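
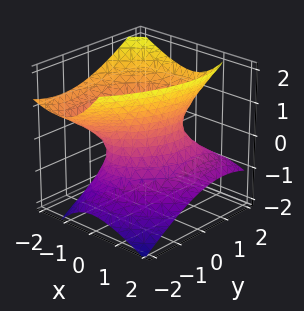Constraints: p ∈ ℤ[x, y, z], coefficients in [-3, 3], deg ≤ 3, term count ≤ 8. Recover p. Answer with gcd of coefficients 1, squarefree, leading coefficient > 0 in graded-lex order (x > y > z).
(a) deg p = 2.
(b) From the visible intercepts: the surface avoids every integer z-axis point in the box; among the integer gridlines, it crosses the y-axis at y ∈ {-1, 1}.
(c) Solving for integer coefficients yields p as stated.

3*x^2 - 2*x*y + 3*x*z + 2*y^2 - 3*z^2 - 2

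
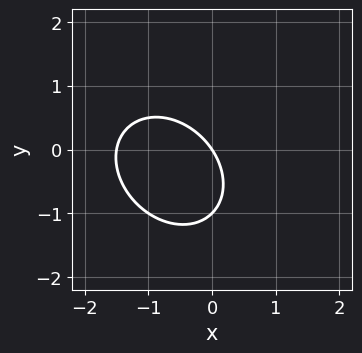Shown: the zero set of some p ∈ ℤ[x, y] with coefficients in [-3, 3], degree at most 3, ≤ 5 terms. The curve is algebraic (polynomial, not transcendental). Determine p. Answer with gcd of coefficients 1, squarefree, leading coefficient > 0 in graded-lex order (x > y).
1. Degree: a generic line meets the curve in up to 2 points, so deg p = 2.
2. From the visible intercepts: it crosses the x-axis at the gridline x = 0; the y-axis gridline crossings are at y ∈ {-1, 0}.
3. Assembling these constraints gives the stated polynomial.

2*x^2 + x*y + 2*y^2 + 3*x + 2*y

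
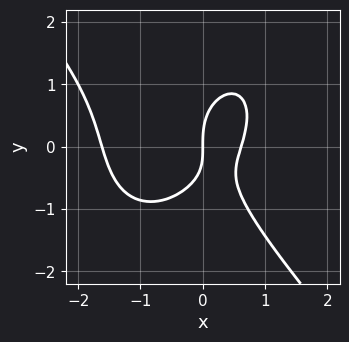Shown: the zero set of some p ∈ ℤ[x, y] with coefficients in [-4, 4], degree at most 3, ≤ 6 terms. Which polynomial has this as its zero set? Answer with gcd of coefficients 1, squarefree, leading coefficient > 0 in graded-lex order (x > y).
3*x^3 + 2*y^3 + 3*x^2 - 2*x*y - 3*x

1. The degree is 3 — no degree-2 curve has this shape.
2. Checking where it meets the axes: it crosses the x-axis at the gridline x = 0; it crosses the y-axis at the gridline y = 0.
3. Matching integer coefficients to the picture gives p.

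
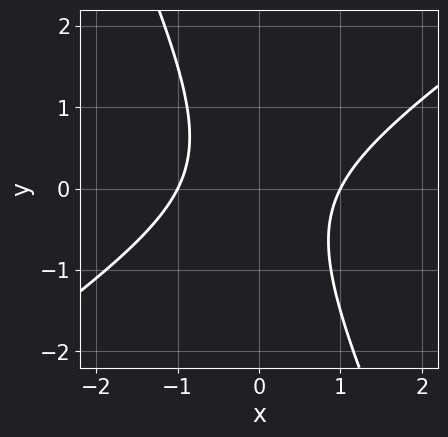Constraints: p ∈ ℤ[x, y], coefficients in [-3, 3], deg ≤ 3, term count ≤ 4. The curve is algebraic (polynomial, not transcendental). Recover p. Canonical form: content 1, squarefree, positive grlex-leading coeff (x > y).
(a) deg p = 2. A generic line meets the curve in up to 2 points.
(b) Against the integer gridlines: the x-axis gridline crossings are at x ∈ {-1, 1}; the curve avoids every integer y-axis point in the box.
(c) The integer polynomial consistent with all of this is the stated p.

3*x^2 - 3*x*y - 2*y^2 - 3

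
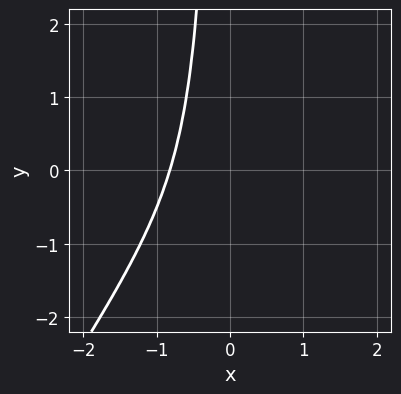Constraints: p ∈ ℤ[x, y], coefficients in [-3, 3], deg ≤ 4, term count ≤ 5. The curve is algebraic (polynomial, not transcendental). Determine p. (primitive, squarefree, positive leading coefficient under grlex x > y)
3*x^3 - 2*x^2*y + x^2 + 1

The degree is 3 — no degree-2 curve has this shape.
From the visible intercepts: it misses every integer gridline on the y-axis.
Fitting integer coefficients to these (and the overall shape) gives p.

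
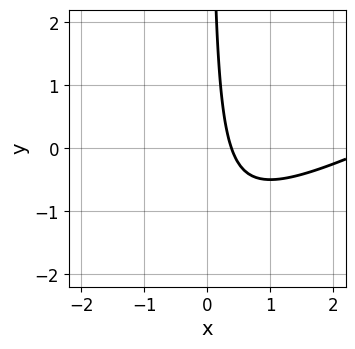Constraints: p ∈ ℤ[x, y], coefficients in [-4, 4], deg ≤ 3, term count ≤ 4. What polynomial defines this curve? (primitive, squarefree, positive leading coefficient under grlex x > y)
x^2 - 2*x*y - 3*x + 1

1. Degree: a generic line meets the curve in up to 2 points, so deg p = 2.
2. Observable constraints: the curve avoids every integer y-axis point in the box.
3. Solving for integer coefficients yields p as stated.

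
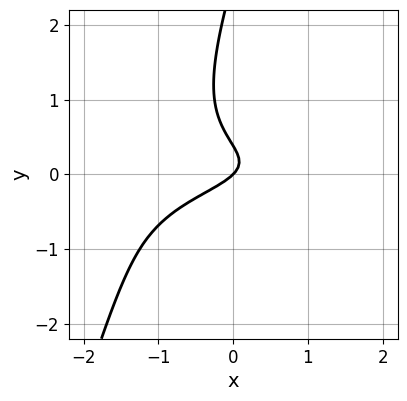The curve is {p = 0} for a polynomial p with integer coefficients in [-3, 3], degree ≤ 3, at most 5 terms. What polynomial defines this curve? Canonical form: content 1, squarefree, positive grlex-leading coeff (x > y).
3*x*y^2 - y^3 + 3*y^2 + x - y

(a) deg p = 3. A generic line meets the curve in up to 3 points.
(b) Checking where it meets the axes: it crosses the x-axis at the gridline x = 0; one y-axis crossing is at y = 0.
(c) Putting this together gives p.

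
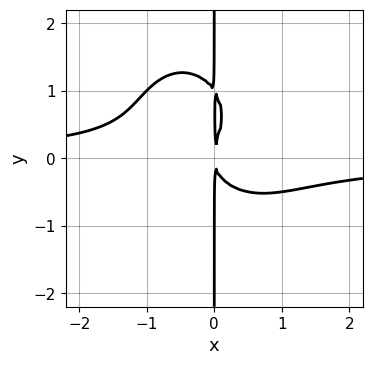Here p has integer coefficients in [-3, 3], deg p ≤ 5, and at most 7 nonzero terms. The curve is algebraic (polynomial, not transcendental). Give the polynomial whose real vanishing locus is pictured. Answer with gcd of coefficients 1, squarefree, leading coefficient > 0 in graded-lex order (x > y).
First, degree: a generic line meets the curve in up to 4 points, so deg p = 4.
Next, reading off the gridlines: the visible y-axis segment lies entirely on the curve.
Finally, the integer polynomial consistent with all of this is the stated p.

3*x^3*y + x^2*y^2 + 2*x*y^3 - 2*x*y^2 + 2*x^2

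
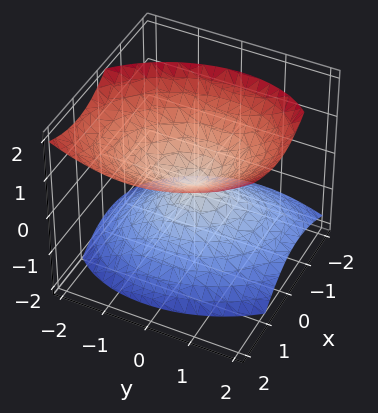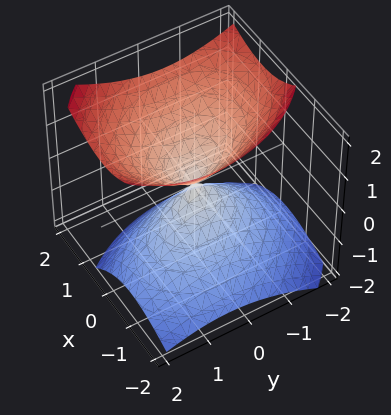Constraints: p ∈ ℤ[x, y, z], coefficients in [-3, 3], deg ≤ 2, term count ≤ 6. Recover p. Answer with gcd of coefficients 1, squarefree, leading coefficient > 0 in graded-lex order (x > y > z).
(a) The picture has 2 separate pieces.
(b) Degree: a generic line meets the surface in up to 2 points, so deg p = 2.
(c) From the visible intercepts: it crosses the x-axis at the gridline x = 0; it meets the z-axis at z = 0 (among the integer gridlines); it crosses the y-axis at the gridline y = 0.
(d) Assembling these constraints gives the stated polynomial.

3*x^2 + x*y - 2*x*z + 2*y^2 - 3*z^2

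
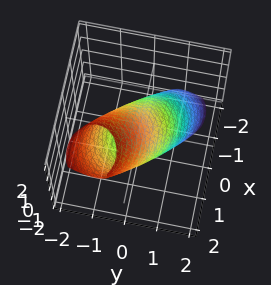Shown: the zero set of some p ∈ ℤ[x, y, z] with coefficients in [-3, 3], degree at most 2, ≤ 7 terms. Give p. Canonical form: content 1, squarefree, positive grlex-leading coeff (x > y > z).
2*x^2 - 3*x*z + 3*y^2 + 3*y*z + 2*z^2 - 2

deg p = 2.
Reading off the gridlines: among the integer gridlines, it crosses the z-axis at z ∈ {-1, 1}; among the integer gridlines, it crosses the x-axis at x ∈ {-1, 1}.
Fitting integer coefficients to these (and the overall shape) gives p.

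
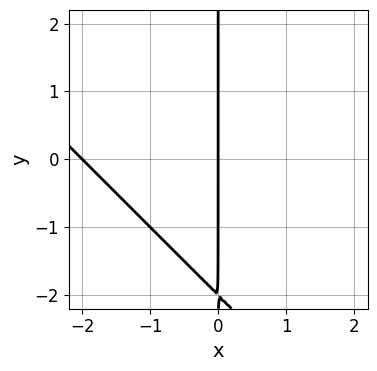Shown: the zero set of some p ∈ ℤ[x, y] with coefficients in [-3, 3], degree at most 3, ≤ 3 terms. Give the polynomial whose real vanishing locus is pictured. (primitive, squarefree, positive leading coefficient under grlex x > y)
x^2 + x*y + 2*x

First, degree: no degree-1 curve has this shape, so deg p = 2.
Then, reading off the gridlines: the visible y-axis segment lies entirely on the curve; the x-axis gridline crossings are at x ∈ {-2, 0}.
Finally, together with the visible shape, these determine p as stated.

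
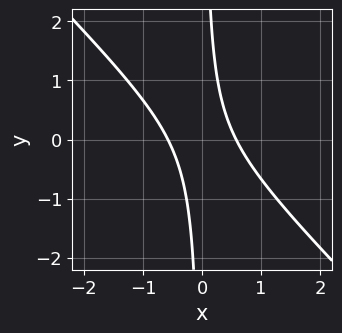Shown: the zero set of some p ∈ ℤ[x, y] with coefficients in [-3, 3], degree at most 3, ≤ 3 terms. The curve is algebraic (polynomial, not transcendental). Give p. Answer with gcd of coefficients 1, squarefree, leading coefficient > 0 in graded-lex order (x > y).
1. deg p = 2.
2. From the visible intercepts: it misses every integer gridline on the y-axis.
3. Fitting integer coefficients to these (and the overall shape) gives p.

3*x^2 + 3*x*y - 1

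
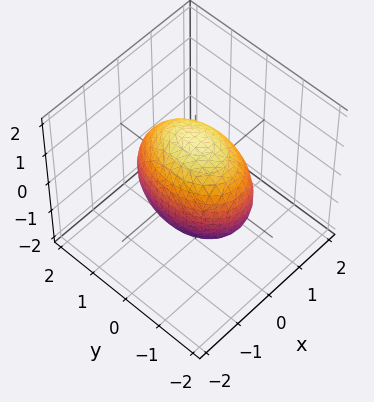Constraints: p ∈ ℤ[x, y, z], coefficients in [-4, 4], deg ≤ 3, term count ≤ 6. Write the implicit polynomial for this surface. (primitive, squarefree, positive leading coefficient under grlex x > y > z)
2*x^2 + y^2 + z^2 - 2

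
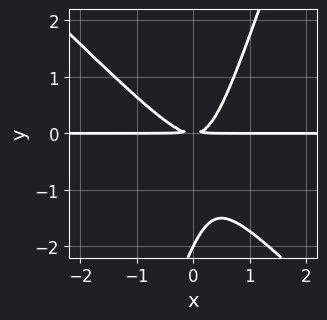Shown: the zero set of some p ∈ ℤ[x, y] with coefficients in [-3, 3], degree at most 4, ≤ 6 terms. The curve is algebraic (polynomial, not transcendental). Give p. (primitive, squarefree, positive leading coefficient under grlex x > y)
3*x^2*y + 2*x*y^2 - y^3 - 2*y^2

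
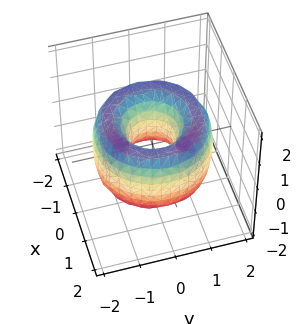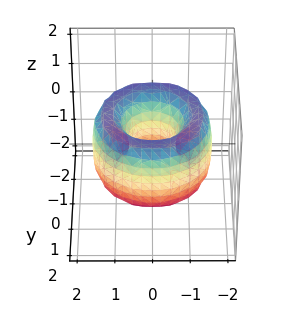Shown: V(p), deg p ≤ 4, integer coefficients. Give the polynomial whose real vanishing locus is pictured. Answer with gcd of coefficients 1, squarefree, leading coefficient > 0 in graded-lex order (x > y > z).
x^4 + 2*x^2*y^2 + y^4 - 3*x^2 - 3*y^2 + z^2 + 1

(a) The degree is 4 — a generic line meets the surface in up to 4 points.
(b) Symmetries: every cross-section ⟂ z is a circle, so x, y appear only via x² + y².
(c) Against the integer gridlines: no z-intercept at any integer in the box; a circular section at z = 0 has radius between 0 and 1.
(d) Together with the visible shape, these determine p as stated.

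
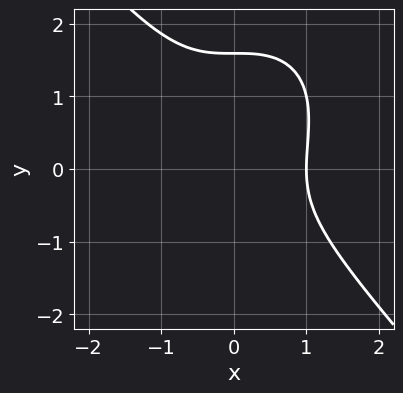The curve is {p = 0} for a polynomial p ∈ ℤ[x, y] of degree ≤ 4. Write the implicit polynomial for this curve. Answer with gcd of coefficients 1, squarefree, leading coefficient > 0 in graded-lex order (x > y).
(a) deg p = 3. A generic line meets the curve in up to 3 points.
(b) Against the integer gridlines: it meets the x-axis at x = 1 (among the integer gridlines).
(c) Fitting integer coefficients to these (and the overall shape) gives p.

3*x^3 + 2*y^3 - 2*y^2 - 3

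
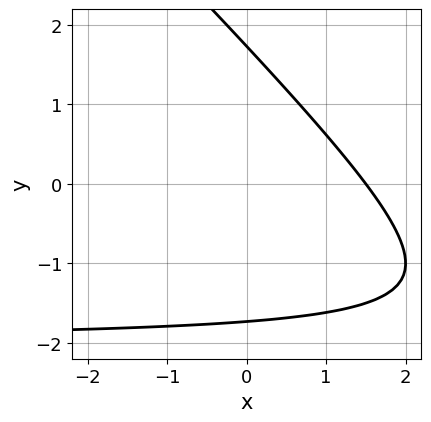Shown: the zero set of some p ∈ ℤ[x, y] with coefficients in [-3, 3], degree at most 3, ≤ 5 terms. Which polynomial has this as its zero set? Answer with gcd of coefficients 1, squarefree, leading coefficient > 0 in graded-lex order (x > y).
x*y + y^2 + 2*x - 3

1. The degree is 2 — a generic line meets the curve in up to 2 points.
2. The integer polynomial consistent with all of this is the stated p.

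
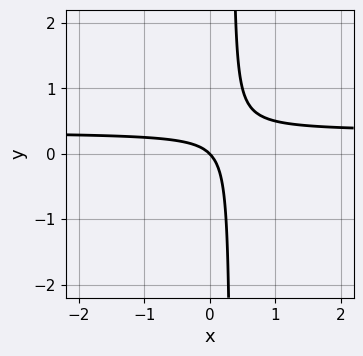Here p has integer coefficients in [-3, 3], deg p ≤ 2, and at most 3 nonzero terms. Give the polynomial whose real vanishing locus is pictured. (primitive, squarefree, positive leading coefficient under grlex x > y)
(a) Degree: no degree-1 curve has this shape, so deg p = 2.
(b) From the axis intercepts and sections: it meets the y-axis at y = 0 (among the integer gridlines); one x-axis crossing is at x = 0.
(c) Solving for integer coefficients yields p as stated.

3*x*y - x - y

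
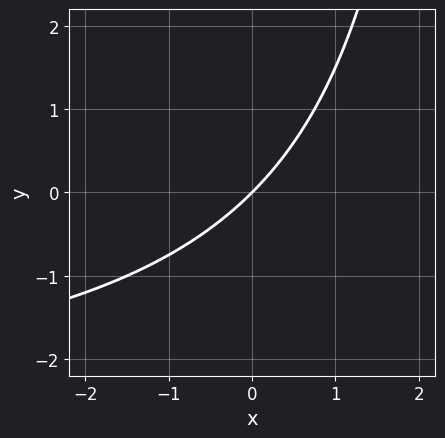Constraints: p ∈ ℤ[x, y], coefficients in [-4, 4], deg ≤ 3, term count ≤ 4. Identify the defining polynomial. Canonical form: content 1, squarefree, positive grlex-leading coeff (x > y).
x*y + 3*x - 3*y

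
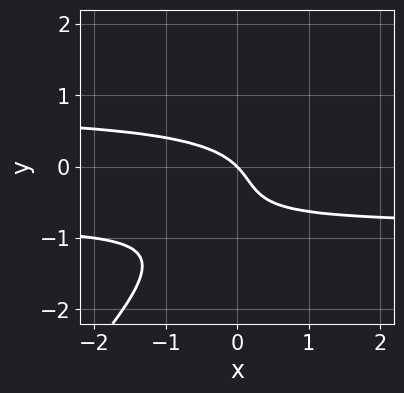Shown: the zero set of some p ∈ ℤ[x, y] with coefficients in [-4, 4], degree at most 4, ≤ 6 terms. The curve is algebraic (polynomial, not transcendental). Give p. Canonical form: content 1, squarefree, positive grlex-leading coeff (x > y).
3*x*y^2 - 3*y^3 - 3*y^2 - 2*x - 2*y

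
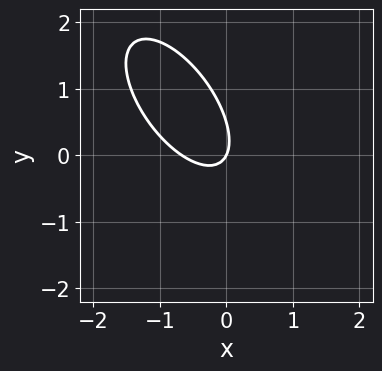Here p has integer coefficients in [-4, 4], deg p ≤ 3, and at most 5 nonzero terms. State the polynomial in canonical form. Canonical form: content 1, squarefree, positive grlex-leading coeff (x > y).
First, deg p = 2. No degree-1 curve has this shape.
Next, from the axis intercepts and sections: it crosses the y-axis at the gridline y = 0; one x-axis crossing is at x = 0.
Finally, the integer polynomial consistent with all of this is the stated p.

3*x^2 + 3*x*y + 2*y^2 + 2*x - y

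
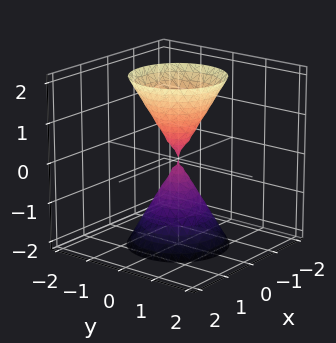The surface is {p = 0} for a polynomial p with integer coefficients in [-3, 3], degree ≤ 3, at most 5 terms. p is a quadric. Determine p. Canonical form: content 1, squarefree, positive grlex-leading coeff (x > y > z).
3*x^2 + 3*y^2 - z^2

1. The picture has 2 separate pieces. They look like related sheets of one shape, so recover p as a whole.
2. deg p = 2. A double cone through the origin; a quadric.
3. Symmetries: the z ↦ −z reflection is a symmetry, so z appears only in even powers; the surface is invariant under rotation about z: p = q(x² + y², z).
4. From the axis intercepts and sections: one y-axis crossing is at y = 0; it meets the z-axis at z = 0 (among the integer gridlines); one x-axis crossing is at x = 0; a circular section at z = 1 has radius between 0 and 1.
5. Together with the visible shape, these determine p as stated.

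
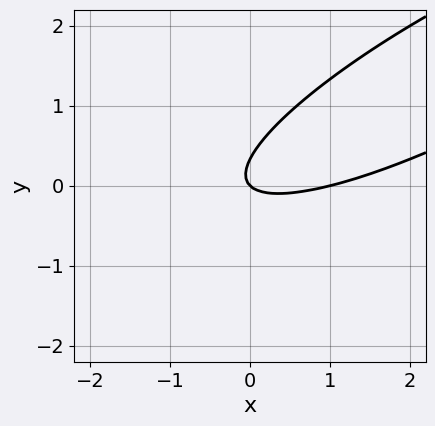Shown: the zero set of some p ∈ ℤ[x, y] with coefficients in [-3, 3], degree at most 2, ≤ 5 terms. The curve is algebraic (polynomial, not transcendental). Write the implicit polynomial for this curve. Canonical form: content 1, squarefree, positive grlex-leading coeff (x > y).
x^2 - 3*x*y + 3*y^2 - x - y

First, degree: no degree-1 curve has this shape, so deg p = 2.
Then, from the axis intercepts and sections: among the integer gridlines, it crosses the x-axis at x ∈ {0, 1}; it crosses the y-axis at the gridline y = 0.
Finally, the integer polynomial consistent with all of this is the stated p.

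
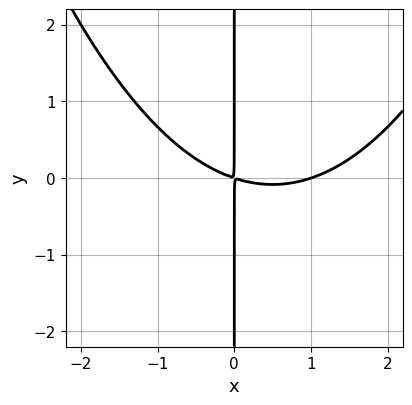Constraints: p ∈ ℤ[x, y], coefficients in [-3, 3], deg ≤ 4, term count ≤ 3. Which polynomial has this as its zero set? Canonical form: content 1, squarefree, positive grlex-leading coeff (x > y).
The degree is 3 — no degree-2 curve has this shape.
Observable constraints: it crosses the x-axis at the gridline x = 1; every point of the y-axis in the box is on the curve.
Fitting integer coefficients to these (and the overall shape) gives p.

x^3 - x^2 - 3*x*y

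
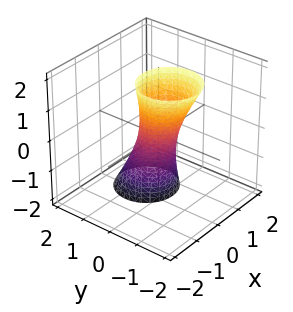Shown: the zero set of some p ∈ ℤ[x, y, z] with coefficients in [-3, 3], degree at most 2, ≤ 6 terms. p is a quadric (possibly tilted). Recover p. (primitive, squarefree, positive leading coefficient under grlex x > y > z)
3*x^2 + x*z + 3*y^2 + 2*y*z - 1

deg p = 2. No degree-1 surface has this shape.
Reading off the gridlines: no z-intercept at any integer in the box.
Together with the visible shape, these determine p as stated.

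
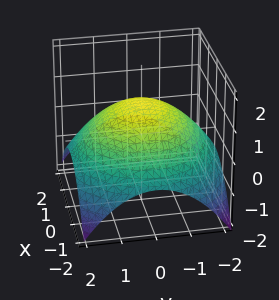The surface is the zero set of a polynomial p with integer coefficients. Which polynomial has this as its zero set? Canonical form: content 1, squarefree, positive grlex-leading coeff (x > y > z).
Degree: no degree-1 surface has this shape, so deg p = 2.
Symmetries: the surface is invariant under rotation about z: p = q(x² + y², z).
Checking where it meets the axes: a circular section at z = 0 has radius between 1 and 2; one z-axis crossing is at z = 1.
The integer polynomial consistent with all of this is the stated p.

x^2 + y^2 + 3*z - 3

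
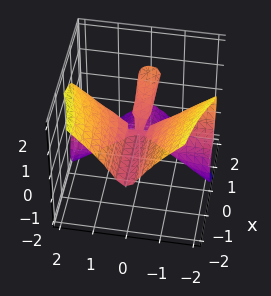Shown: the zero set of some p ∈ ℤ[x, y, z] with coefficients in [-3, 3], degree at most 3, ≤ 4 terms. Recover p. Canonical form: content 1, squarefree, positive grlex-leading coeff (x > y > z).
(a) deg p = 3.
(b) Against the integer gridlines: one z-axis crossing is at z = 0; the visible x-axis segment lies entirely on the surface.
(c) These observations pin down the coefficients.

3*x*y^2 - 2*y^2*z + 3*z^3 - x*z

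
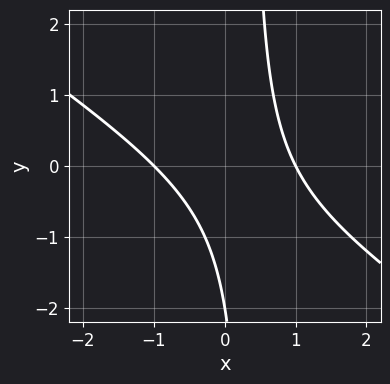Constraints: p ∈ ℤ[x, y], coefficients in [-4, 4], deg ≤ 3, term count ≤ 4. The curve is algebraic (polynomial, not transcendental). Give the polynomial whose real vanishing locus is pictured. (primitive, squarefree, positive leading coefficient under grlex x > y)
Degree: the shape is more complex than any degree-1 curve, so deg p = 2.
Reading off the gridlines: among the integer gridlines, it crosses the x-axis at x ∈ {-1, 1}; it crosses the y-axis at the gridline y = -2.
Matching integer coefficients to the picture gives p.

2*x^2 + 3*x*y - y - 2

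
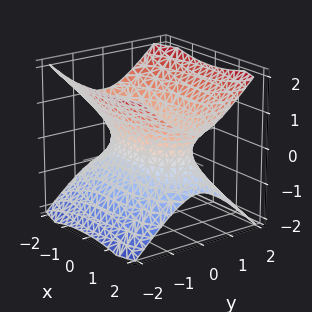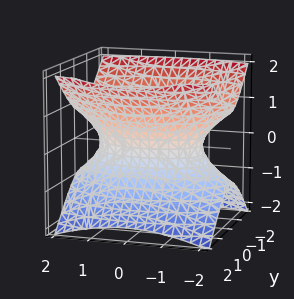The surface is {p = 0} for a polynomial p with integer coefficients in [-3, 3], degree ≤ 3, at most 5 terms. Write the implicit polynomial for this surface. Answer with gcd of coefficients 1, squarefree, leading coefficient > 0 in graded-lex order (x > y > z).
(a) Degree: an hourglass — one-sheet hyperboloid; a quadric, so deg p = 2.
(b) Symmetries: the y ↦ −y reflection is a symmetry, so y appears only in even powers; mirror symmetry z ↦ −z ⇒ only even powers of z; the x ↦ −x reflection is a symmetry, so x appears only in even powers.
(c) Reading off the gridlines: the surface avoids every integer z-axis point in the box.
(d) Fitting integer coefficients to these (and the overall shape) gives p.

x^2 + 3*y^2 - 3*z^2 - 2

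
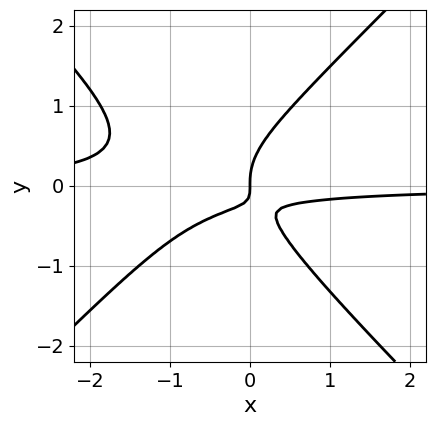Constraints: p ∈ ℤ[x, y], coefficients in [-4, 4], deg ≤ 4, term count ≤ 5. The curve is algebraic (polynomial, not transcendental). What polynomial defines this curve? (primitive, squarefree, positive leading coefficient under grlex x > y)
1. The degree is 3 — no degree-2 curve has this shape.
2. Observable constraints: it meets the y-axis at y = 0 (among the integer gridlines); it meets the x-axis at x = 0 (among the integer gridlines).
3. Together with the visible shape, these determine p as stated.

3*x^2*y - 3*y^3 + 3*x*y + x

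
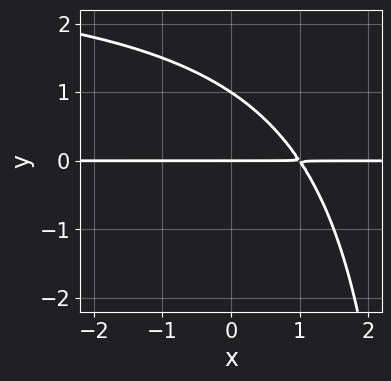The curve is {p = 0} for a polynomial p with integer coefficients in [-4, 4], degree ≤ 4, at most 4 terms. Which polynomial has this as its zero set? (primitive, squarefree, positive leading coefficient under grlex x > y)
1. Degree: a generic line meets the curve in up to 3 points, so deg p = 3.
2. Observable constraints: every point of the x-axis in the box is on the curve; among the integer gridlines, it crosses the y-axis at y ∈ {0, 1}.
3. Solving for integer coefficients yields p as stated.

x*y^2 - 3*x*y - 3*y^2 + 3*y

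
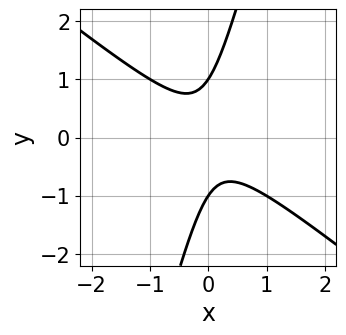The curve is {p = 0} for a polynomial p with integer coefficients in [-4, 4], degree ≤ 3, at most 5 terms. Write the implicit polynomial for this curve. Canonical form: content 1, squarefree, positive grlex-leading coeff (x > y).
3*x^2 + 3*x*y - y^2 + 1

Degree: the shape is more complex than any degree-1 curve, so deg p = 2.
Observable constraints: the curve avoids every integer x-axis point in the box; the y-axis gridline crossings are at y ∈ {-1, 1}.
The integer polynomial consistent with all of this is the stated p.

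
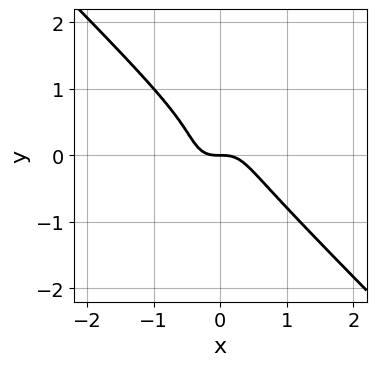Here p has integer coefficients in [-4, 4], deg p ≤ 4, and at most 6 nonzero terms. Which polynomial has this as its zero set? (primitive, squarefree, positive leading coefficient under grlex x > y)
(a) The degree is 3 — a generic line meets the curve in up to 3 points.
(b) Against the integer gridlines: it meets the x-axis at x = 0 (among the integer gridlines); one y-axis crossing is at y = 0.
(c) Together with the visible shape, these determine p as stated.

3*x^3 - x*y^2 + 2*y^3 - y^2 + y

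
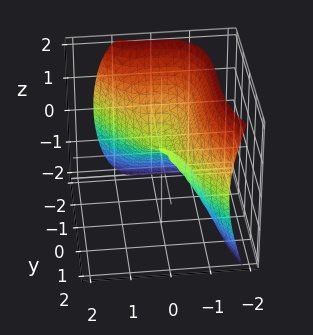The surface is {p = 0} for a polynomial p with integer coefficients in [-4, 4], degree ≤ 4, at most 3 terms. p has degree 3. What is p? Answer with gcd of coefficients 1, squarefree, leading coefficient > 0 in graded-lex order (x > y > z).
3*x^3 + y^3 + 2*z^2

(a) The degree is 3 — the shape is more complex than any degree-2 surface.
(b) From the axis intercepts and sections: one y-axis crossing is at y = 0; one x-axis crossing is at x = 0; it crosses the z-axis at the gridline z = 0.
(c) These observations pin down the coefficients.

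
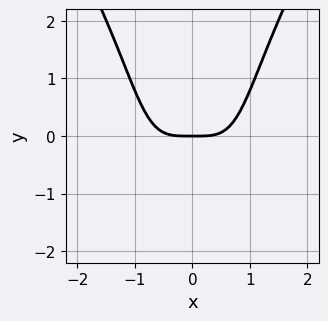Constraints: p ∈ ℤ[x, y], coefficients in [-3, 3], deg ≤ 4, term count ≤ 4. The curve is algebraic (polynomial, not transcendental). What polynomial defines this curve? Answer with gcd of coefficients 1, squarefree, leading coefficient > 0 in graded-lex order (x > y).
1. The degree is 4 — a generic line meets the curve in up to 4 points.
2. Symmetries: mirror symmetry x ↦ −x ⇒ only even powers of x.
3. From the axis intercepts and sections: it crosses the y-axis at the gridline y = 0; it crosses the x-axis at the gridline x = 0.
4. Together with the visible shape, these determine p as stated.

3*x^4 - x^2*y^2 - 3*y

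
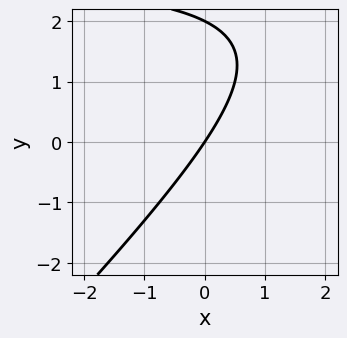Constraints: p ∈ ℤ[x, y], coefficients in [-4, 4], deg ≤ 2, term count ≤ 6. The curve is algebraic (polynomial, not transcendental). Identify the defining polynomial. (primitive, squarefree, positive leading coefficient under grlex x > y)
x*y - y^2 - 3*x + 2*y

(a) The degree is 2 — the shape is more complex than any degree-1 curve.
(b) Against the integer gridlines: the y-axis gridline crossings are at y ∈ {0, 2}; it meets the x-axis at x = 0 (among the integer gridlines).
(c) Assembling these constraints gives the stated polynomial.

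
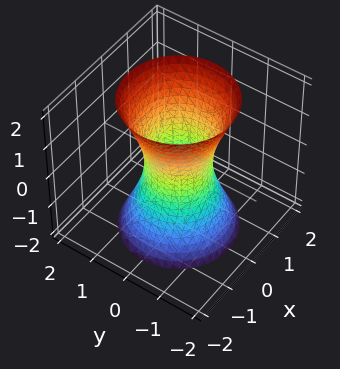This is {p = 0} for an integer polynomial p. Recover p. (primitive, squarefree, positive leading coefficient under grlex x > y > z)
3*x^2 + 3*y^2 - z^2 - 2

(a) deg p = 2. One connected sheet with a waist; a quadric.
(b) Symmetries: mirror symmetry z ↦ −z ⇒ only even powers of z; the surface is invariant under rotation about z: p = q(x² + y², z).
(c) Observable constraints: a circular section at z = -2 has radius between 1 and 2; it misses every integer gridline on the z-axis.
(d) Putting this together gives p.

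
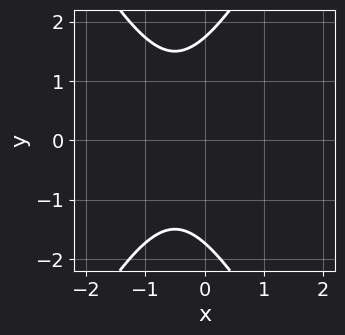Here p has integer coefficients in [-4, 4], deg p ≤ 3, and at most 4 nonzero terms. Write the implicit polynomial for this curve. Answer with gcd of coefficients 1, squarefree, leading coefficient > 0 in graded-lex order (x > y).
3*x^2 - y^2 + 3*x + 3

1. The degree is 2 — the shape is more complex than any degree-1 curve.
2. Symmetries: it's symmetric under y → −y, forcing even powers of y.
3. Checking where it meets the axes: it misses every integer gridline on the x-axis.
4. Assembling these constraints gives the stated polynomial.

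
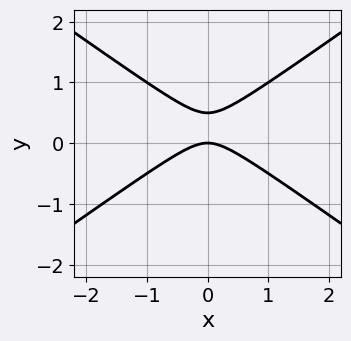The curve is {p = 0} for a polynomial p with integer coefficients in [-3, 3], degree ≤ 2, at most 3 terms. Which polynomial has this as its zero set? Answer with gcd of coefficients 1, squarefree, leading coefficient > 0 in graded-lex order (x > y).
x^2 - 2*y^2 + y

deg p = 2. A generic line meets the curve in up to 2 points.
Symmetries: it's symmetric under x → −x, forcing even powers of x.
Against the integer gridlines: one x-axis crossing is at x = 0; it meets the y-axis at y = 0 (among the integer gridlines).
Together with the visible shape, these determine p as stated.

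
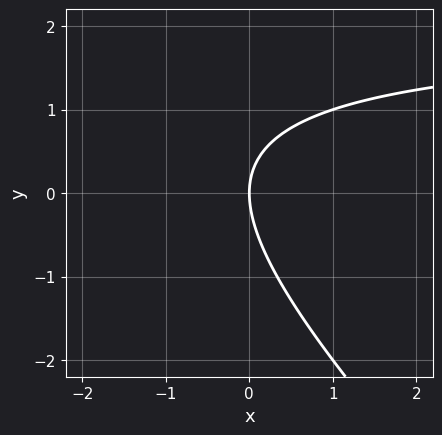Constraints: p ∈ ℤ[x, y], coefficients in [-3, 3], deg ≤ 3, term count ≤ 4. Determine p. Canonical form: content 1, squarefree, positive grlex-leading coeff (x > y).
x*y + y^2 - 2*x

1. The degree is 2 — no degree-1 curve has this shape.
2. Observable constraints: it meets the x-axis at x = 0 (among the integer gridlines); it meets the y-axis at y = 0 (among the integer gridlines).
3. Putting this together gives p.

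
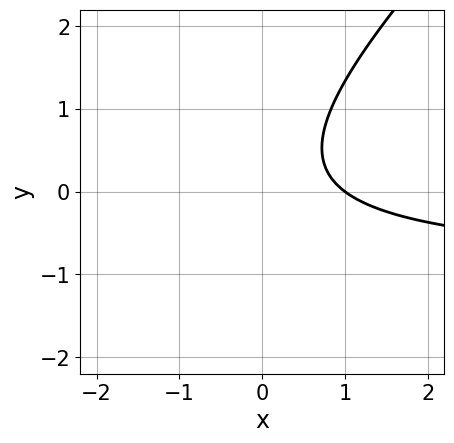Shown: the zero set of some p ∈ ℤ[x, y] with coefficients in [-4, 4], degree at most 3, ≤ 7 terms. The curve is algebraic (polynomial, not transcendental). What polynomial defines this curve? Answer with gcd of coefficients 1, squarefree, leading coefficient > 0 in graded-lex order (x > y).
1. deg p = 2. The shape is more complex than any degree-1 curve.
2. Checking where it meets the axes: it crosses the x-axis at the gridline x = 1; no y-intercept at any integer in the box.
3. Putting this together gives p.

3*x*y - 3*y^2 + 3*x + y - 3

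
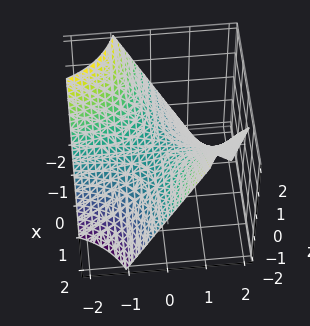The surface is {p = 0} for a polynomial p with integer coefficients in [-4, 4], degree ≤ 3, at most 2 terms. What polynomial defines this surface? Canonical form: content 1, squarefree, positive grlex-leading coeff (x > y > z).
1. Degree: a hyperbolic paraboloid; a quadric, so deg p = 2.
2. Reading off the gridlines: it meets the z-axis at z = 0 (among the integer gridlines); the visible x-axis segment lies entirely on the surface; the visible y-axis segment lies entirely on the surface.
3. Assembling these constraints gives the stated polynomial.

x*y - z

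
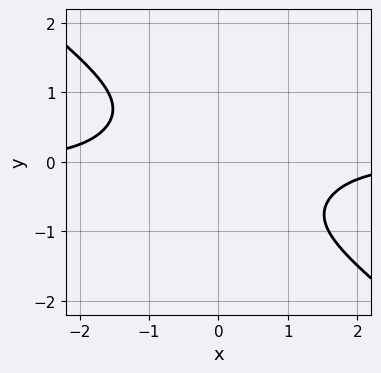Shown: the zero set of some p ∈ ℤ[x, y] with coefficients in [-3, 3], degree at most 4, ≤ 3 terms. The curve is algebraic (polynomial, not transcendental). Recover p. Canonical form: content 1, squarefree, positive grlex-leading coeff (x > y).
x^3*y + 2*y^4 + 2

First, the degree is 4 — the shape is more complex than any degree-3 curve.
Then, reading off the gridlines: it misses every integer gridline on the y-axis; the curve avoids every integer x-axis point in the box.
Finally, together with the visible shape, these determine p as stated.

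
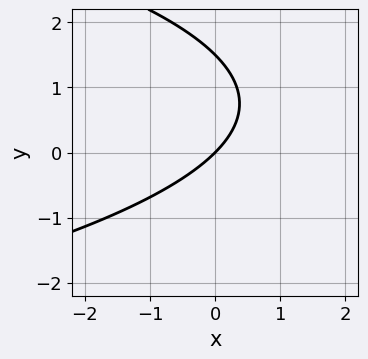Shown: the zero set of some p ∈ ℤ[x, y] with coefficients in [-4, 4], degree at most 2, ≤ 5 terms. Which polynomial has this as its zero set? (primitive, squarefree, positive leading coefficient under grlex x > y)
2*y^2 + 3*x - 3*y

First, deg p = 2.
Next, against the integer gridlines: it crosses the y-axis at the gridline y = 0; one x-axis crossing is at x = 0.
Finally, fitting integer coefficients to these (and the overall shape) gives p.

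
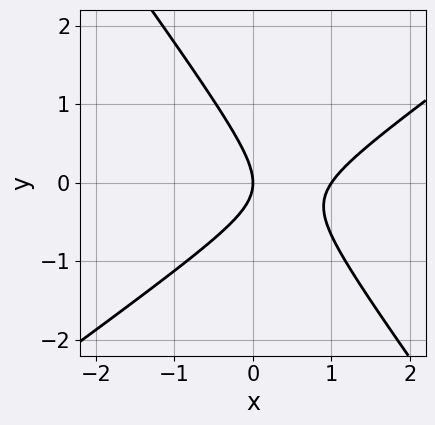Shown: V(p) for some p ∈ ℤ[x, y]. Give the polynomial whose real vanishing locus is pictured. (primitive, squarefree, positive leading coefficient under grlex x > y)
(a) The degree is 2 — a generic line meets the curve in up to 2 points.
(b) From the axis intercepts and sections: one y-axis crossing is at y = 0; the x-axis gridline crossings are at x ∈ {0, 1}.
(c) Solving for integer coefficients yields p as stated.

3*x^2 - 2*x*y - 3*y^2 - 3*x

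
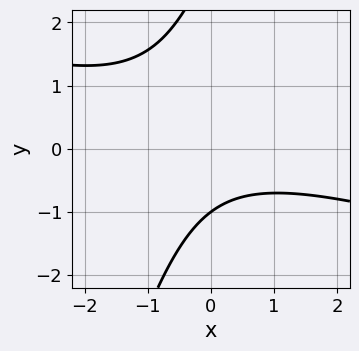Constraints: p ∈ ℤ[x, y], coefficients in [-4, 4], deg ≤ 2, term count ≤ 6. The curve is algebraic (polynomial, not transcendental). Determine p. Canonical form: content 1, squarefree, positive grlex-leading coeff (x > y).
x^2 + 3*x*y - y^2 + 2*y + 3

First, the degree is 2 — a generic line meets the curve in up to 2 points.
Then, checking where it meets the axes: one y-axis crossing is at y = -1; it misses every integer gridline on the x-axis.
Finally, fitting integer coefficients to these (and the overall shape) gives p.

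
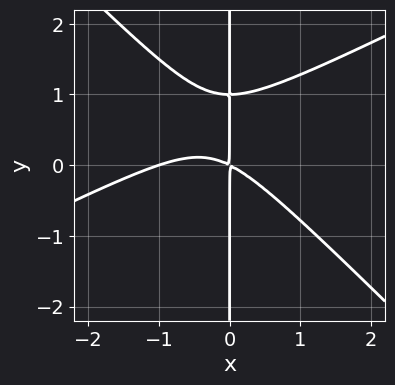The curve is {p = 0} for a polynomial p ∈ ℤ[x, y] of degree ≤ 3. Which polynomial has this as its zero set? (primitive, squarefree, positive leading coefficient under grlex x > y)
x^3 - x^2*y - 2*x*y^2 + x^2 + 2*x*y

(a) deg p = 3. No degree-2 curve has this shape.
(b) Observable constraints: it meets the x-axis at x = -1 (among the integer gridlines); every point of the y-axis in the box is on the curve.
(c) Putting this together gives p.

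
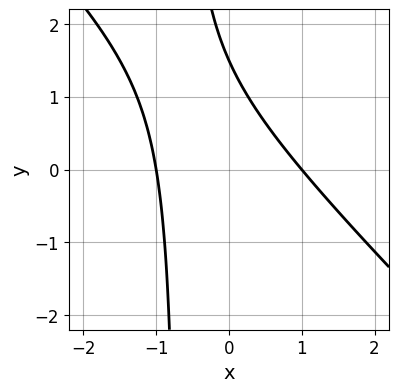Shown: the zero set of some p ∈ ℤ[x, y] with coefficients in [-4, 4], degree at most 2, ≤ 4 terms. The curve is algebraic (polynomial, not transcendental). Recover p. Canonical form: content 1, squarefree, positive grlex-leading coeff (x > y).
3*x^2 + 3*x*y + 2*y - 3

1. Degree: a generic line meets the curve in up to 2 points, so deg p = 2.
2. From the visible intercepts: among the integer gridlines, it crosses the x-axis at x ∈ {-1, 1}.
3. Assembling these constraints gives the stated polynomial.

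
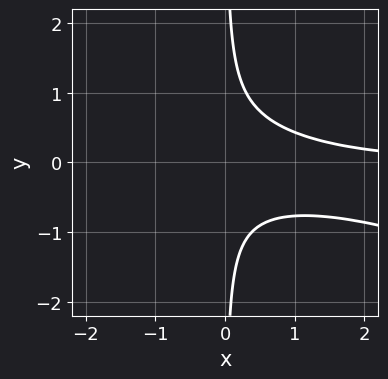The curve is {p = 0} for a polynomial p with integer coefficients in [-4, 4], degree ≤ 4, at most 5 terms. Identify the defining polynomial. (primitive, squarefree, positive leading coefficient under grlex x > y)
(a) Degree: a generic line meets the curve in up to 3 points, so deg p = 3.
(b) From the axis intercepts and sections: no y-intercept at any integer in the box; it misses every integer gridline on the x-axis.
(c) Assembling these constraints gives the stated polynomial.

x^2*y + 3*x*y^2 - 1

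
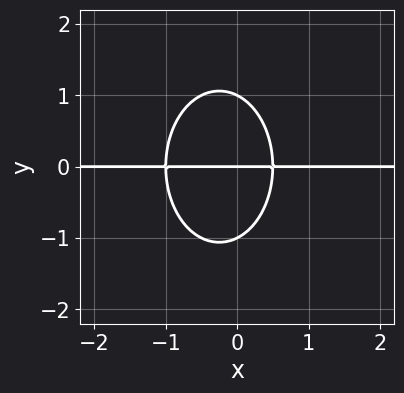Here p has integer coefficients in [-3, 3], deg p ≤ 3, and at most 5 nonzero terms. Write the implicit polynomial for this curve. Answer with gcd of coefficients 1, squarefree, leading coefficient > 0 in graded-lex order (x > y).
First, deg p = 3.
Then, observable constraints: the visible x-axis segment lies entirely on the curve; among the integer gridlines, it crosses the y-axis at y ∈ {-1, 0, 1}.
Finally, matching integer coefficients to the picture gives p.

2*x^2*y + y^3 + x*y - y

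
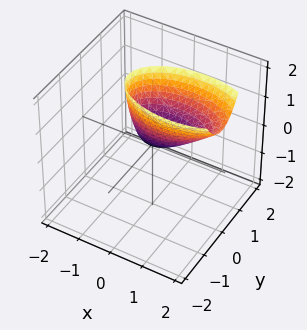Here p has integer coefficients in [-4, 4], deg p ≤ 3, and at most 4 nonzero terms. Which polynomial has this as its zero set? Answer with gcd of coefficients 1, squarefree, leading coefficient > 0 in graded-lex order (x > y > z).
The degree is 2 — a generic line meets the surface in up to 2 points.
From the axis intercepts and sections: it meets the x-axis at x = 0 (among the integer gridlines); one y-axis crossing is at y = 0; it meets the z-axis at z = 0 (among the integer gridlines).
Putting this together gives p.

x^2 - x*z + 3*y^2 - z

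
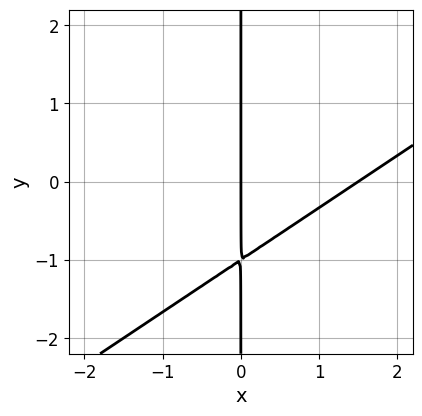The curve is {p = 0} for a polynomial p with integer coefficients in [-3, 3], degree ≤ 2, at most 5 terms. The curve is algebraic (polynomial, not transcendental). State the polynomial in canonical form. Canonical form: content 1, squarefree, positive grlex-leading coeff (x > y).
The degree is 2 — the shape is more complex than any degree-1 curve.
Against the integer gridlines: it crosses the x-axis at the gridline x = 0; every point of the y-axis in the box is on the curve.
Together with the visible shape, these determine p as stated.

2*x^2 - 3*x*y - 3*x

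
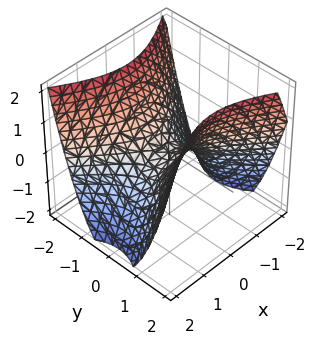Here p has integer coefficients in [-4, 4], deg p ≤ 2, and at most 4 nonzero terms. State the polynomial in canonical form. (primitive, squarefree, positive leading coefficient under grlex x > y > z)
1. Degree: a saddle surface; a quadric, so deg p = 2.
2. Symmetries: mirror symmetry x ↦ −x ⇒ only even powers of x; mirror symmetry y ↦ −y ⇒ only even powers of y.
3. Against the integer gridlines: it crosses the y-axis at the gridline y = 0; it crosses the z-axis at the gridline z = 0.
4. Matching integer coefficients to the picture gives p.

2*x^2 - 3*y^2 + 3*z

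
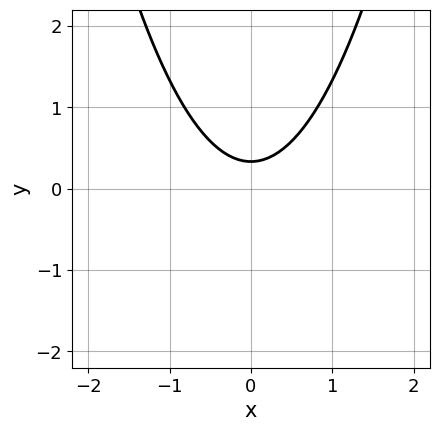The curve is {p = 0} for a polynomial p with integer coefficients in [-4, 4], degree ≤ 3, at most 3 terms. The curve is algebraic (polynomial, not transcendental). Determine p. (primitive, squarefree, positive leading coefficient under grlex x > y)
The degree is 2 — the shape is more complex than any degree-1 curve.
Symmetries: mirror symmetry x ↦ −x ⇒ only even powers of x.
Against the integer gridlines: the curve avoids every integer x-axis point in the box.
Assembling these constraints gives the stated polynomial.

3*x^2 - 3*y + 1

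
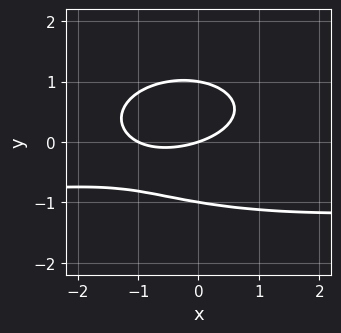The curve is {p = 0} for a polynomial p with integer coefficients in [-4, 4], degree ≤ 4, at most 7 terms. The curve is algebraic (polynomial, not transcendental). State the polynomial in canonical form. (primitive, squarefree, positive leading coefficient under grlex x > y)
x^2*y + 3*y^3 + x^2 + x - 3*y

First, the degree is 3 — no degree-2 curve has this shape.
Next, from the axis intercepts and sections: among the integer gridlines, it crosses the x-axis at x ∈ {-1, 0}; among the integer gridlines, it crosses the y-axis at y ∈ {-1, 0, 1}.
Finally, these observations pin down the coefficients.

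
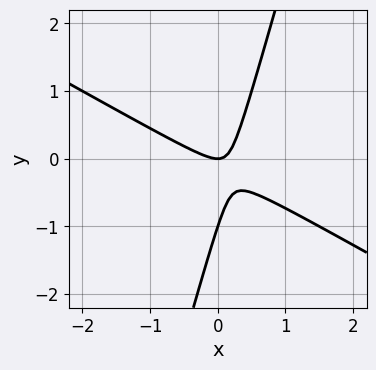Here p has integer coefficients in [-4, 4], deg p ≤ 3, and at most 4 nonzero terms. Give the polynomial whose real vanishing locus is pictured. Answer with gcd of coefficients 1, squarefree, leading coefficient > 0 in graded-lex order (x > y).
2*x^2 + 3*x*y - y^2 - y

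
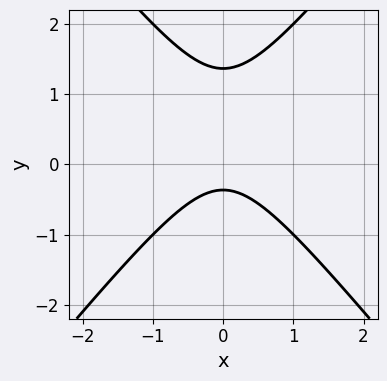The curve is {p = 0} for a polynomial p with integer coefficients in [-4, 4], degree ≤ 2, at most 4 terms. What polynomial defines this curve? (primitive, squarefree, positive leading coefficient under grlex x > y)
The degree is 2 — the shape is more complex than any degree-1 curve.
Symmetries: mirror symmetry x ↦ −x ⇒ only even powers of x.
From the axis intercepts and sections: the curve avoids every integer x-axis point in the box.
The integer polynomial consistent with all of this is the stated p.

3*x^2 - 2*y^2 + 2*y + 1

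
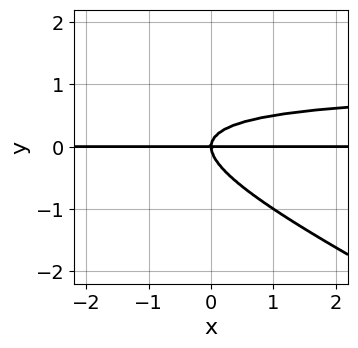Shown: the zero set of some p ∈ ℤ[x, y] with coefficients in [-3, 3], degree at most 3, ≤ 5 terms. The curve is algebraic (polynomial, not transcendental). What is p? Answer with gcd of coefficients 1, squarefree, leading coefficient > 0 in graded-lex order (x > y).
(a) deg p = 3. The shape is more complex than any degree-2 curve.
(b) Observable constraints: it crosses the y-axis at the gridline y = 0; every point of the x-axis in the box is on the curve.
(c) Putting this together gives p.

x*y^2 + 2*y^3 - x*y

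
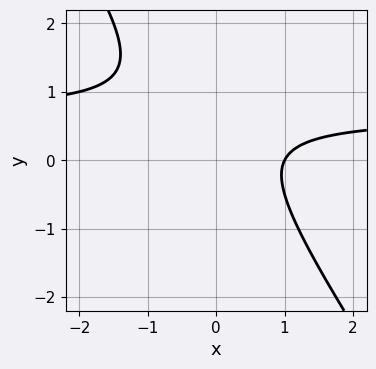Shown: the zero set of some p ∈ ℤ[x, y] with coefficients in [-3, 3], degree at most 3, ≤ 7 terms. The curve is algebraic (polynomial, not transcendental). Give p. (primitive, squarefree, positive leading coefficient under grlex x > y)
3*x*y + 2*y^2 - 2*x - 2*y + 2

(a) The degree is 2 — the shape is more complex than any degree-1 curve.
(b) Reading off the gridlines: the curve avoids every integer y-axis point in the box; it meets the x-axis at x = 1 (among the integer gridlines).
(c) Solving for integer coefficients yields p as stated.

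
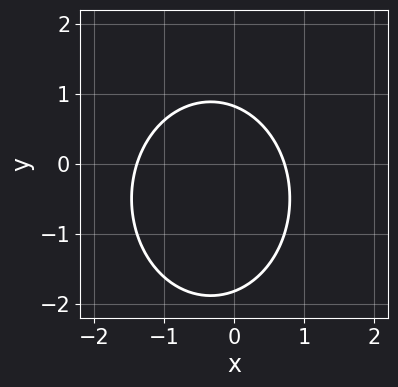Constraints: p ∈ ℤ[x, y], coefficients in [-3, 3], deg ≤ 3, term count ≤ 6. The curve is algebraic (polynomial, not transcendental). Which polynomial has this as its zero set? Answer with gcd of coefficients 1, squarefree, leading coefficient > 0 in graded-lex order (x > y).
3*x^2 + 2*y^2 + 2*x + 2*y - 3

First, deg p = 2. The shape is more complex than any degree-1 curve.
Finally, solving for integer coefficients yields p as stated.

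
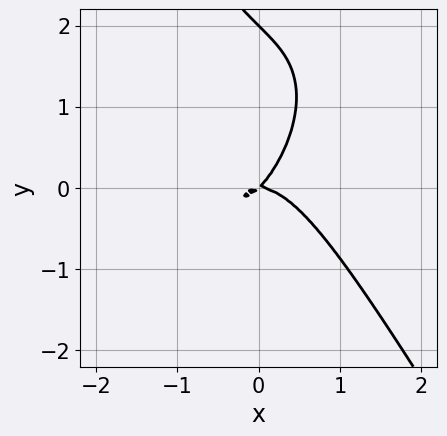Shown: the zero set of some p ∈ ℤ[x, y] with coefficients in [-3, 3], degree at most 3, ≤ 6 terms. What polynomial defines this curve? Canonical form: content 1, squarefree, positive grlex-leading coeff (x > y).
3*x^3 - x^2*y + y^3 + 2*x*y - 2*y^2

The degree is 3 — a generic line meets the curve in up to 3 points.
From the axis intercepts and sections: it meets the x-axis at x = 0 (among the integer gridlines); the y-axis gridline crossings are at y ∈ {0, 2}.
Putting this together gives p.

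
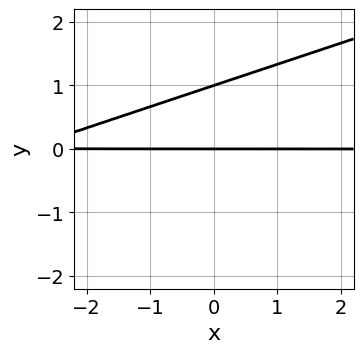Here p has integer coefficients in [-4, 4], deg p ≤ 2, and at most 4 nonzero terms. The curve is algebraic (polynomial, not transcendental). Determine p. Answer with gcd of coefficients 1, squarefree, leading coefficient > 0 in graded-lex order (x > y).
x*y - 3*y^2 + 3*y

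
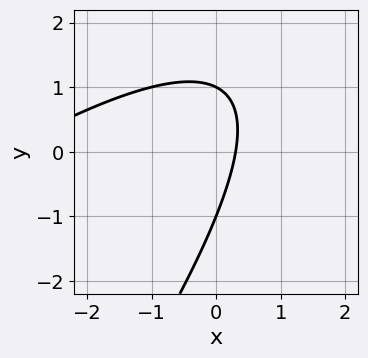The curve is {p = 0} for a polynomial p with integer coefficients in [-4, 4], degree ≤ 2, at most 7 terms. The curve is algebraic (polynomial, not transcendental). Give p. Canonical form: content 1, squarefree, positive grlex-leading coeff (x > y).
x^2 - 2*x*y + y^2 + 3*x - 1

(a) The degree is 2 — a generic line meets the curve in up to 2 points.
(b) From the axis intercepts and sections: among the integer gridlines, it crosses the y-axis at y ∈ {-1, 1}.
(c) The integer polynomial consistent with all of this is the stated p.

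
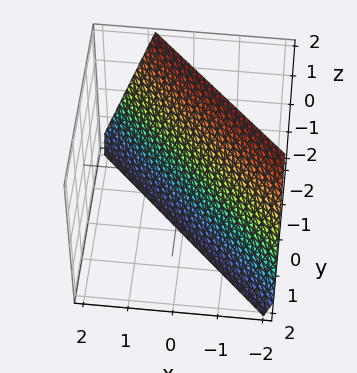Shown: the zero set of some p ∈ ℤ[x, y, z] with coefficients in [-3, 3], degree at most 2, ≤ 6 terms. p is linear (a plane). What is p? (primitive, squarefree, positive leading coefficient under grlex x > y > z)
First, degree: every cross-section is a straight line — this is a plane, so deg p = 1.
Then, observable constraints: one z-axis crossing is at z = -2.
Finally, putting this together gives p.

3*x + 3*y + z + 2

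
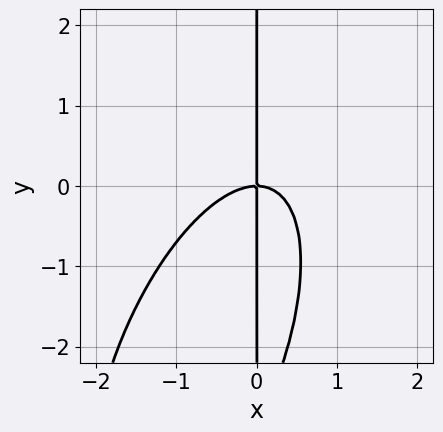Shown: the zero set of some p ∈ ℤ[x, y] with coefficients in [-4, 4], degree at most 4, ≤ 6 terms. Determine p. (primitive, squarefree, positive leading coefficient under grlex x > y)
(a) The degree is 3 — the shape is more complex than any degree-2 curve.
(b) Against the integer gridlines: it crosses the x-axis at the gridline x = 0; every point of the y-axis in the box is on the curve.
(c) Matching integer coefficients to the picture gives p.

3*x^3 - 2*x^2*y + x*y^2 + 3*x*y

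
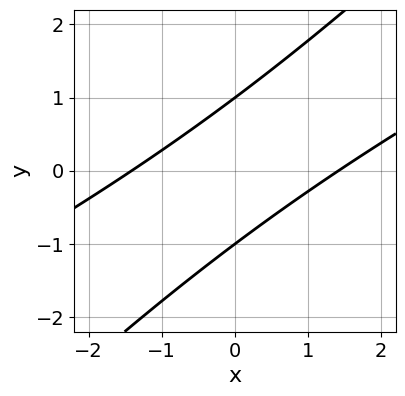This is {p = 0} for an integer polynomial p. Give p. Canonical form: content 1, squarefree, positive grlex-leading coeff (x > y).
(a) The degree is 2 — the shape is more complex than any degree-1 curve.
(b) Reading off the gridlines: the y-axis gridline crossings are at y ∈ {-1, 1}.
(c) Matching integer coefficients to the picture gives p.

x^2 - 3*x*y + 2*y^2 - 2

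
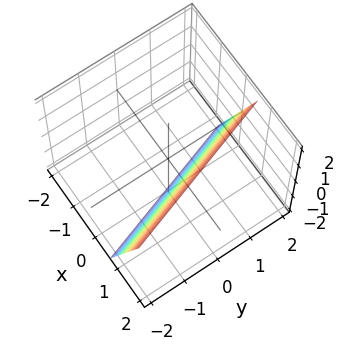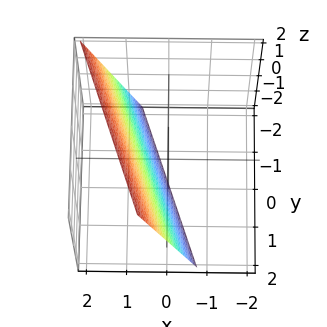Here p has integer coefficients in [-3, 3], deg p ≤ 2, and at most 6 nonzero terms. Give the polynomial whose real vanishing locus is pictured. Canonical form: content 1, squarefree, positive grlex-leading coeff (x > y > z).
3*x + y - z - 2

(a) deg p = 1.
(b) Checking where it meets the axes: it meets the y-axis at y = 2 (among the integer gridlines); it crosses the z-axis at the gridline z = -2.
(c) These observations pin down the coefficients.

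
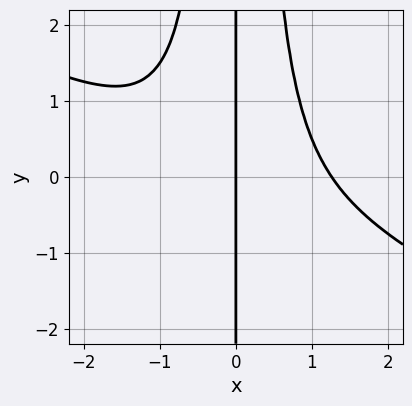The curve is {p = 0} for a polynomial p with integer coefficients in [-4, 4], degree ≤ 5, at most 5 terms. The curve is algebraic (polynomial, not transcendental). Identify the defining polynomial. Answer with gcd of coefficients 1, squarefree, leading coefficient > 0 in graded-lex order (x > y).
x^4 + 2*x^3*y - 2*x

The degree is 4 — the shape is more complex than any degree-3 curve.
From the visible intercepts: the visible y-axis segment lies entirely on the curve; it meets the x-axis at x = 0 (among the integer gridlines).
Fitting integer coefficients to these (and the overall shape) gives p.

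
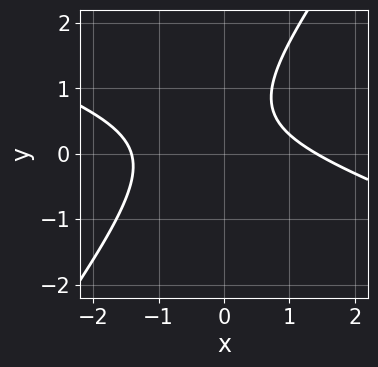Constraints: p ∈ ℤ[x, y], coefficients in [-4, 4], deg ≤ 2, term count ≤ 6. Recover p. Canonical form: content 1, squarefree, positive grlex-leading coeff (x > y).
x^2 + 2*x*y - 2*y^2 + 2*y - 2

(a) The degree is 2 — the shape is more complex than any degree-1 curve.
(b) Against the integer gridlines: the curve avoids every integer y-axis point in the box.
(c) The integer polynomial consistent with all of this is the stated p.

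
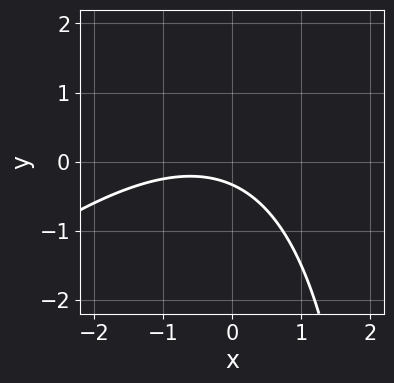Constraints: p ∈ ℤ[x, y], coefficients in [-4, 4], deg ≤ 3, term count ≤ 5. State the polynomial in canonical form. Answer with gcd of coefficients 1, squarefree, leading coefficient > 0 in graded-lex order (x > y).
1. Degree: no degree-1 curve has this shape, so deg p = 2.
2. Against the integer gridlines: it misses every integer gridline on the x-axis.
3. The integer polynomial consistent with all of this is the stated p.

x^2 - x*y + x + 3*y + 1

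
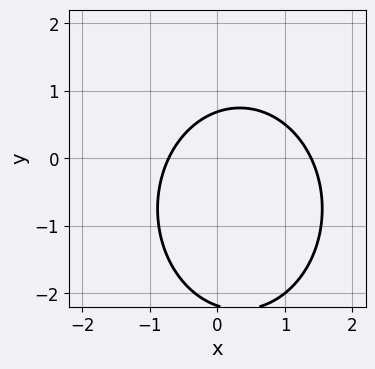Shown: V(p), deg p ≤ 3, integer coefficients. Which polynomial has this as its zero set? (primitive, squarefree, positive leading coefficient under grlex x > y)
3*x^2 + 2*y^2 - 2*x + 3*y - 3

(a) deg p = 2. No degree-1 curve has this shape.
(b) Solving for integer coefficients yields p as stated.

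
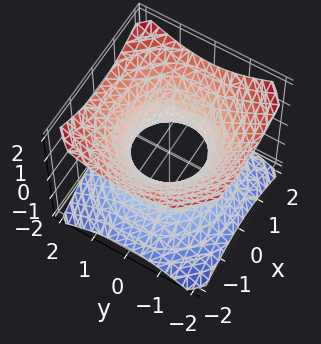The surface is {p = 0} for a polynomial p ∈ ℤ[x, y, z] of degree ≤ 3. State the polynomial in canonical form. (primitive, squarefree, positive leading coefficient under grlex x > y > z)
2*x^2 + 2*y^2 - 3*z^2 - 2

(a) Degree: an hourglass — one-sheet hyperboloid; a quadric, so deg p = 2.
(b) Symmetries: every cross-section ⟂ z is a circle, so x, y appear only via x² + y²; it's symmetric under z → −z, forcing even powers of z.
(c) Against the integer gridlines: the x-axis gridline crossings are at x ∈ {-1, 1}; no z-intercept at any integer in the box; a circular section at z = 0 has radius exactly 1.
(d) Fitting integer coefficients to these (and the overall shape) gives p. Check: (0, -1, 0) on the y-axis lies on the surface, and p(0, -1, 0) = 0. ✓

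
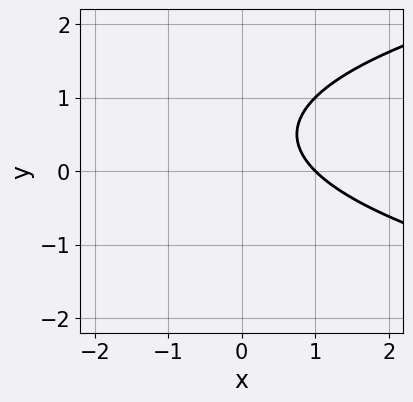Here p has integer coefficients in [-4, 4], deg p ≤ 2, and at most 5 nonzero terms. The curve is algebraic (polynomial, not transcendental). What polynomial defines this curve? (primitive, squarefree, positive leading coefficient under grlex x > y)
1. The degree is 2 — a generic line meets the curve in up to 2 points.
2. Checking where it meets the axes: it meets the x-axis at x = 1 (among the integer gridlines); no y-intercept at any integer in the box.
3. Solving for integer coefficients yields p as stated.

y^2 - x - y + 1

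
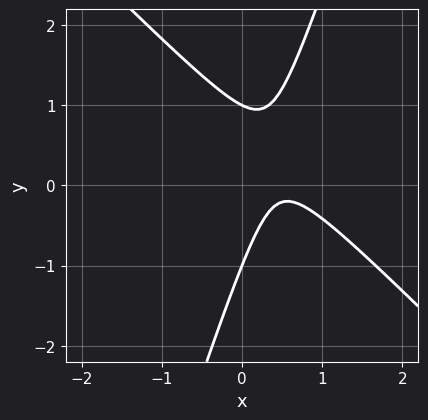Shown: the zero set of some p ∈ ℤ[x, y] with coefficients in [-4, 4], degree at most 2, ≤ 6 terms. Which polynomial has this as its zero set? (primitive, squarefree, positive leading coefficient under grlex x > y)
3*x^2 + 2*x*y - y^2 - 3*x + 1

deg p = 2. The shape is more complex than any degree-1 curve.
Checking where it meets the axes: the y-axis gridline crossings are at y ∈ {-1, 1}; the curve avoids every integer x-axis point in the box.
These observations pin down the coefficients.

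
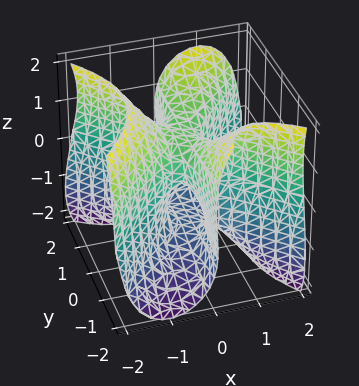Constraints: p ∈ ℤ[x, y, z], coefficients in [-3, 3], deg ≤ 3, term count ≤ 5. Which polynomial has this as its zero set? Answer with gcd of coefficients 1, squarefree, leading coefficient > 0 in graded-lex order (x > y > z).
3*x^3 - 3*x*y^2 + x*y*z + z^3 - z

The degree is 3 — a generic line meets the surface in up to 3 points.
Checking where it meets the axes: it meets the x-axis at x = 0 (among the integer gridlines); the visible y-axis segment lies entirely on the surface.
Assembling these constraints gives the stated polynomial.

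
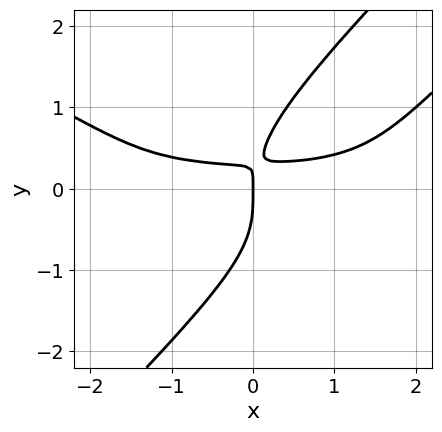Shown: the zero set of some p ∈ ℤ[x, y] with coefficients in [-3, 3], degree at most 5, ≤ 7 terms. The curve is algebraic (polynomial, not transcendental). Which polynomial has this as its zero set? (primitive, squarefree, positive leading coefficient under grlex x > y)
x^3*y - 3*x*y^3 + 2*y^4 - 3*x*y + x

(a) The degree is 4 — a generic line meets the curve in up to 4 points.
(b) From the axis intercepts and sections: it meets the x-axis at x = 0 (among the integer gridlines); one y-axis crossing is at y = 0.
(c) These observations pin down the coefficients.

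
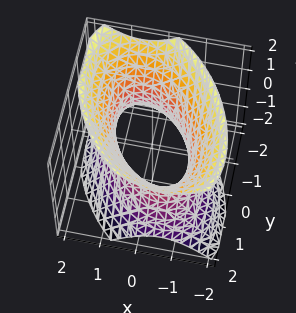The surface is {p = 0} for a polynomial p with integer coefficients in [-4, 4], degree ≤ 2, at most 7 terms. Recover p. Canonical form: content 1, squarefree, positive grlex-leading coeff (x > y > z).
First, the degree is 2 — the shape is more complex than any degree-1 surface.
Then, checking where it meets the axes: the x-axis gridline crossings are at x ∈ {-1, 1}; it misses every integer gridline on the z-axis.
Finally, fitting integer coefficients to these (and the overall shape) gives p.

3*x^2 + 2*x*y + 2*y^2 - 2*z^2 - 3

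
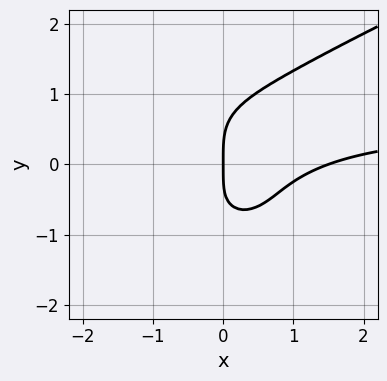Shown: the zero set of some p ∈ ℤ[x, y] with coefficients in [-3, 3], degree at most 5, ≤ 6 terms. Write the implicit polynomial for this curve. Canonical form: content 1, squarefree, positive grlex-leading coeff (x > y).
2*y^4 - 3*x^2*y + 2*x^2 - x*y - 3*x

deg p = 4. A generic line meets the curve in up to 4 points.
From the visible intercepts: it meets the x-axis at x = 0 (among the integer gridlines); it meets the y-axis at y = 0 (among the integer gridlines).
Solving for integer coefficients yields p as stated.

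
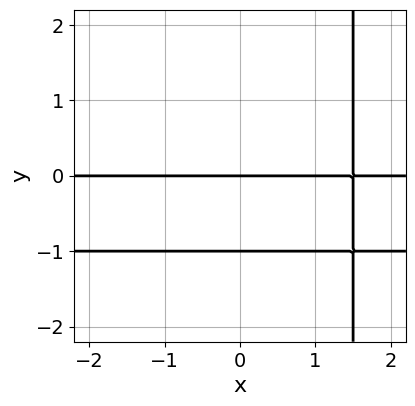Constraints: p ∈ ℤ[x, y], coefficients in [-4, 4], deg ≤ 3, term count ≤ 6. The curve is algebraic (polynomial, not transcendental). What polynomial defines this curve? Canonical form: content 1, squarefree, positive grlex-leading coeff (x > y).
(a) Degree: a generic line meets the curve in up to 3 points, so deg p = 3.
(b) Observable constraints: among the integer gridlines, it crosses the y-axis at y ∈ {-1, 0}; every point of the x-axis in the box is on the curve.
(c) Solving for integer coefficients yields p as stated.

2*x*y^2 + 2*x*y - 3*y^2 - 3*y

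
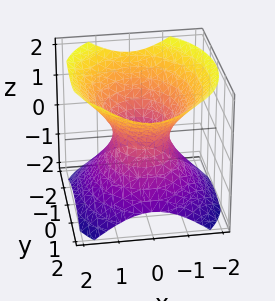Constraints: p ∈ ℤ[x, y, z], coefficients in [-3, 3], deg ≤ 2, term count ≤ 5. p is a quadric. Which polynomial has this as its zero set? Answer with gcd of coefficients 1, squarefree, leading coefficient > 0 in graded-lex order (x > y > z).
1. Degree: one connected sheet with a waist; a quadric, so deg p = 2.
2. Symmetries: it's symmetric under x → −x, forcing even powers of x; the y ↦ −y reflection is a symmetry, so y appears only in even powers; the z ↦ −z reflection is a symmetry, so z appears only in even powers.
3. Against the integer gridlines: it misses every integer gridline on the z-axis; the y-axis gridline crossings are at y ∈ {-1, 1}.
4. Solving for integer coefficients yields p as stated.

3*x^2 + 2*y^2 - 3*z^2 - 2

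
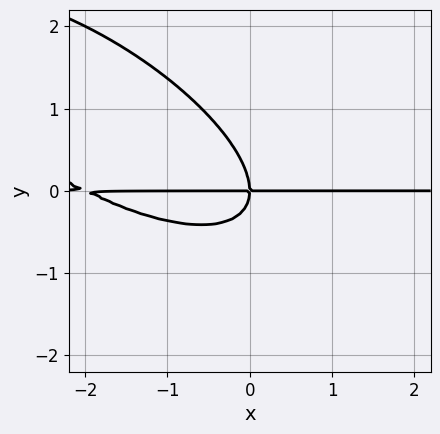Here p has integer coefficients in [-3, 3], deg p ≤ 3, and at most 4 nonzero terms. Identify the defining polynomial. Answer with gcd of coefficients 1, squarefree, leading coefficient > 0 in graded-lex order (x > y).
x^2*y + 2*x*y^2 + 2*y^3 + 2*x*y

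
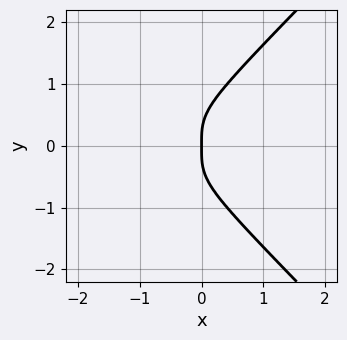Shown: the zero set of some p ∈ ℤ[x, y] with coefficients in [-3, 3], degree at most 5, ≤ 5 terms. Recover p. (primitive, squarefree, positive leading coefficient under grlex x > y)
2*x^2*y^2 - 2*y^4 + 3*x*y^2 + x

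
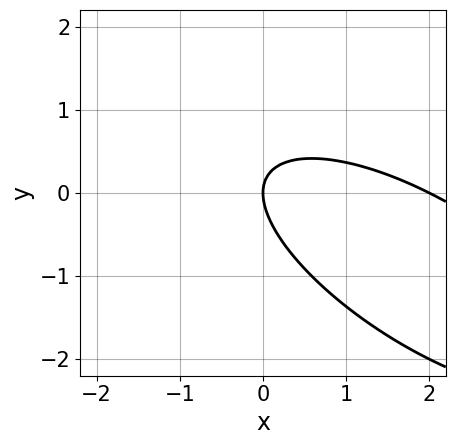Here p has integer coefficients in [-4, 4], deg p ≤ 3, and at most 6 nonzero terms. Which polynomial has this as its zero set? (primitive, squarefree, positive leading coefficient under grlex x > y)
x^2 + 2*x*y + 2*y^2 - 2*x

(a) The degree is 2 — no degree-1 curve has this shape.
(b) Reading off the gridlines: among the integer gridlines, it crosses the x-axis at x ∈ {0, 2}; it crosses the y-axis at the gridline y = 0.
(c) Matching integer coefficients to the picture gives p.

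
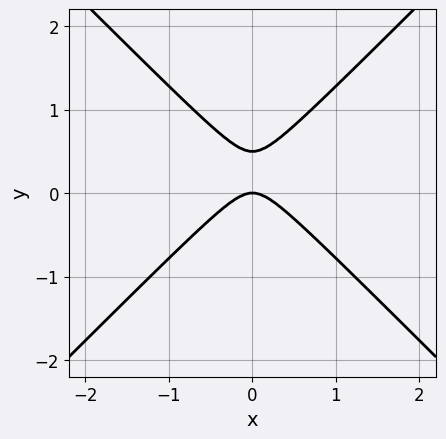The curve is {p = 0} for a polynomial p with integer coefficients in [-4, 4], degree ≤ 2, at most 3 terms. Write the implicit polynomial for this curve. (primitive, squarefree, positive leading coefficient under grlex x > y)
2*x^2 - 2*y^2 + y

First, the degree is 2 — a generic line meets the curve in up to 2 points.
Then, symmetries: mirror symmetry x ↦ −x ⇒ only even powers of x.
Then, reading off the gridlines: one y-axis crossing is at y = 0; one x-axis crossing is at x = 0.
Finally, putting this together gives p.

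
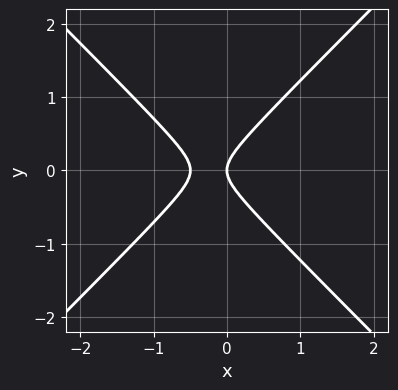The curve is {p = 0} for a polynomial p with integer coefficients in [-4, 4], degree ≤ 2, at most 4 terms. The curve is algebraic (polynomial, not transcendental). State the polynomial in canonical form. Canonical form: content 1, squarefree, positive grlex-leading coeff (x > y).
2*x^2 - 2*y^2 + x

1. The degree is 2 — no degree-1 curve has this shape.
2. Symmetries: mirror symmetry y ↦ −y ⇒ only even powers of y.
3. From the visible intercepts: one y-axis crossing is at y = 0; it meets the x-axis at x = 0 (among the integer gridlines).
4. Matching integer coefficients to the picture gives p.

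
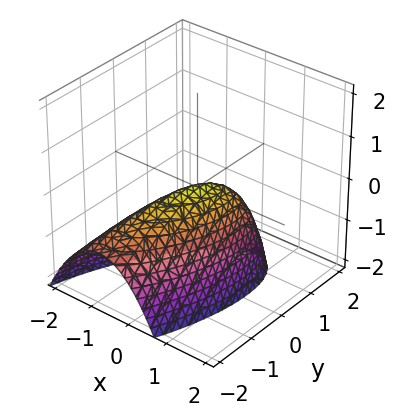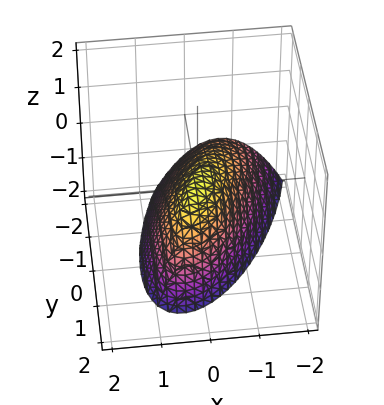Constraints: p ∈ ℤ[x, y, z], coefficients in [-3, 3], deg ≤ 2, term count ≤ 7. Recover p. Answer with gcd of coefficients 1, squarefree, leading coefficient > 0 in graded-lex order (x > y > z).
3*x^2 - 2*x*y + y^2 - y*z + 2*z

(a) The degree is 2 — no degree-1 surface has this shape.
(b) From the axis intercepts and sections: one y-axis crossing is at y = 0; one z-axis crossing is at z = 0; one x-axis crossing is at x = 0.
(c) Putting this together gives p.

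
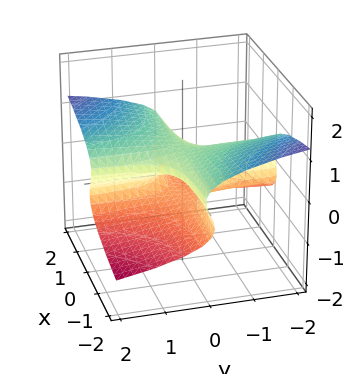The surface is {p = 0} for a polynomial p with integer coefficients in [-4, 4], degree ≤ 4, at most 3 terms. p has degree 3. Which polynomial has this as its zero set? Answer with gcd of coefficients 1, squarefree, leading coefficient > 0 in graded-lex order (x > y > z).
(a) deg p = 3.
(b) Reading off the gridlines: every point of the x-axis in the box is on the surface; the visible y-axis segment lies entirely on the surface.
(c) Putting this together gives p.

3*z^3 - x*y - z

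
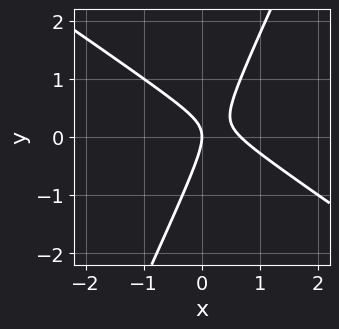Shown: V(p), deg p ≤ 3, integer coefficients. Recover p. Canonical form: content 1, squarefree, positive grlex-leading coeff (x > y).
3*x^2 + 3*x*y - 2*y^2 - 2*x

deg p = 2.
Checking where it meets the axes: it crosses the x-axis at the gridline x = 0; it crosses the y-axis at the gridline y = 0.
Matching integer coefficients to the picture gives p.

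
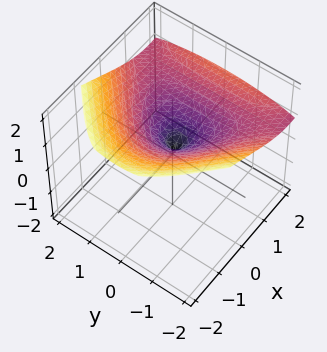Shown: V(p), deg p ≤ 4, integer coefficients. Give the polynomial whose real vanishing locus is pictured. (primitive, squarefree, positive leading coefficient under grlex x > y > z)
2*x*y^2 + 3*z^3 - 3*x^2 + 2*x*z - 3*y^2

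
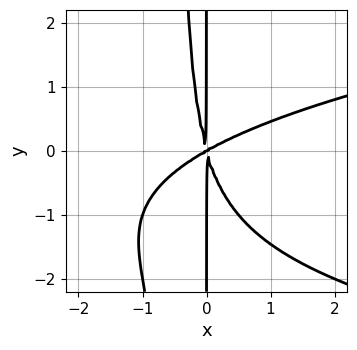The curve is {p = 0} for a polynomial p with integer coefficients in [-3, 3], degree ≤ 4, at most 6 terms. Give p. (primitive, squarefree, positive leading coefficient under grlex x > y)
2*x^2*y^2 - 2*x^3 + 3*x^2*y + x*y^2

(a) deg p = 4. No degree-3 curve has this shape.
(b) Observable constraints: every point of the y-axis in the box is on the curve; it meets the x-axis at x = 0 (among the integer gridlines).
(c) Assembling these constraints gives the stated polynomial.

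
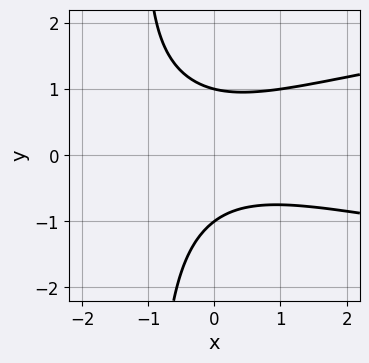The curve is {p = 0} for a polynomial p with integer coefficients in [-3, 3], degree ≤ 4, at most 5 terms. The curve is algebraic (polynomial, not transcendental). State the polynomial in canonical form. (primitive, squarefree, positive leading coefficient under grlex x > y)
2*x*y^2 - x^2 - x*y + 2*y^2 - 2

First, degree: no degree-2 curve has this shape, so deg p = 3.
Next, from the axis intercepts and sections: the y-axis gridline crossings are at y ∈ {-1, 1}; no x-intercept at any integer in the box.
Finally, the integer polynomial consistent with all of this is the stated p.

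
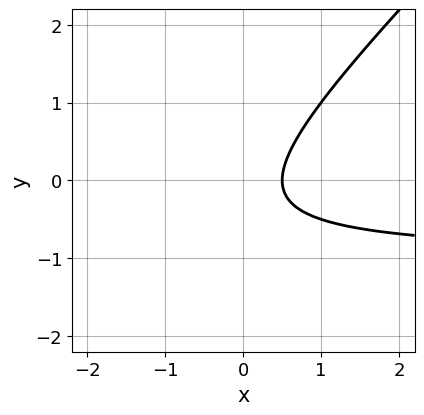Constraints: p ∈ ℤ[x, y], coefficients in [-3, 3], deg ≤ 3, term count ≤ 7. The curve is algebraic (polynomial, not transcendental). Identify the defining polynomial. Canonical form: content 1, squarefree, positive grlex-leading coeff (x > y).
1. Degree: the shape is more complex than any degree-1 curve, so deg p = 2.
2. Checking where it meets the axes: it misses every integer gridline on the y-axis.
3. These observations pin down the coefficients.

2*x*y - 2*y^2 + 2*x - y - 1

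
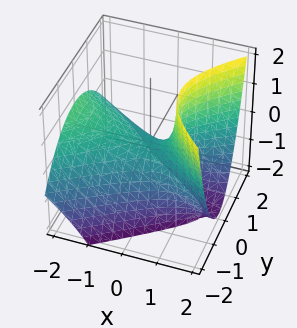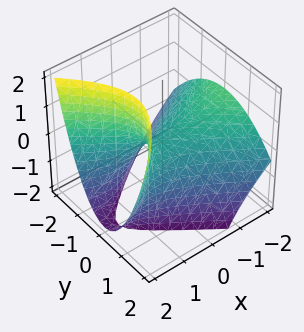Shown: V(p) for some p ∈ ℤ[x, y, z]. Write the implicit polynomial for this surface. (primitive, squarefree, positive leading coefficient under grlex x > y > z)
x^2 + 2*x*z - 2*y^2 - 2*z

First, the degree is 2 — the shape is more complex than any degree-1 surface.
Next, checking where it meets the axes: it meets the x-axis at x = 0 (among the integer gridlines); it crosses the y-axis at the gridline y = 0; it crosses the z-axis at the gridline z = 0.
Finally, putting this together gives p.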